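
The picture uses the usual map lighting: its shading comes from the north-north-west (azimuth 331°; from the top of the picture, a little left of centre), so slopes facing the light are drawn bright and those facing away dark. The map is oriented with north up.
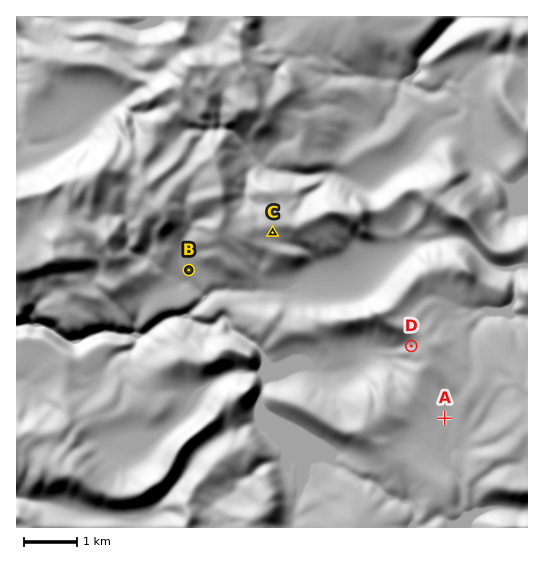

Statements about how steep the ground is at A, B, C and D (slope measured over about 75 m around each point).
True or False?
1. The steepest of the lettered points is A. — False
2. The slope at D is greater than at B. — True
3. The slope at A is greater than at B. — False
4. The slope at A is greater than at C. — False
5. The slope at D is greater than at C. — True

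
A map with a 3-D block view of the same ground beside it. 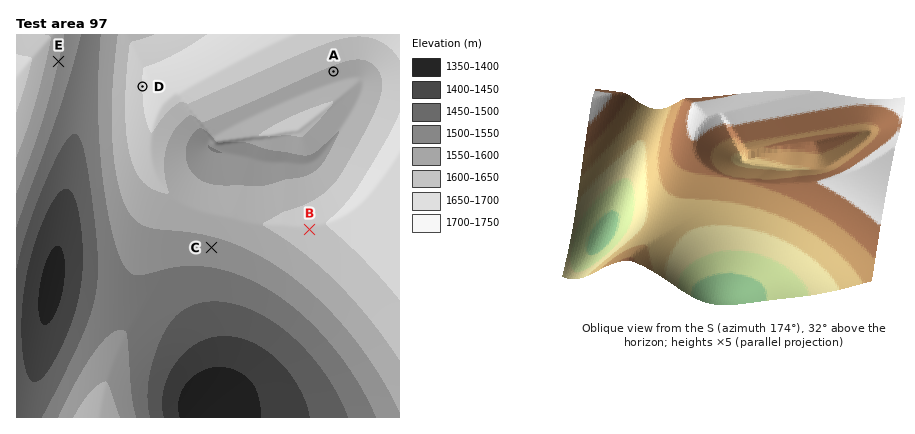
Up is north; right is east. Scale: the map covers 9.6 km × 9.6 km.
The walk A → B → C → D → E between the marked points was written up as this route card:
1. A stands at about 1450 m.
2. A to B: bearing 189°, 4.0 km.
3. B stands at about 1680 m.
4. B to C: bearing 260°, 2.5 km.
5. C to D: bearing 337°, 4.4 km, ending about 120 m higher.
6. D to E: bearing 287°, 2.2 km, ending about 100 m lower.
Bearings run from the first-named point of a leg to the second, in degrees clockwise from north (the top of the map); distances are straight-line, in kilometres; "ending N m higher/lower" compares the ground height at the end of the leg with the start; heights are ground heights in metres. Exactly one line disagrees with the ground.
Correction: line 1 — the height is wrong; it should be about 1640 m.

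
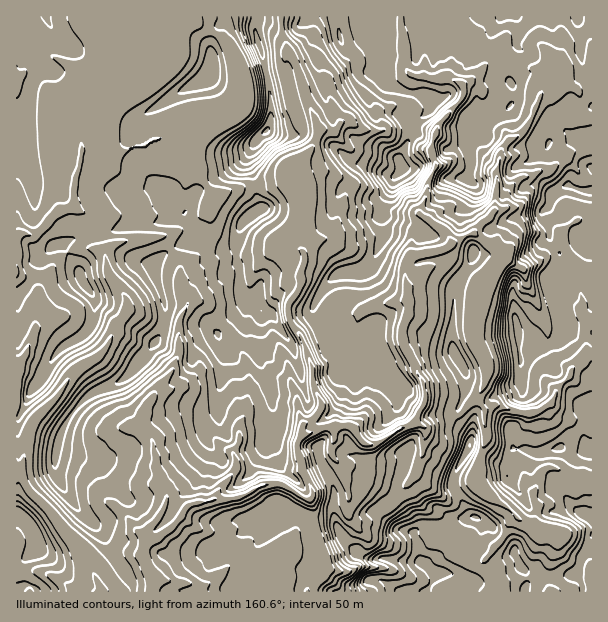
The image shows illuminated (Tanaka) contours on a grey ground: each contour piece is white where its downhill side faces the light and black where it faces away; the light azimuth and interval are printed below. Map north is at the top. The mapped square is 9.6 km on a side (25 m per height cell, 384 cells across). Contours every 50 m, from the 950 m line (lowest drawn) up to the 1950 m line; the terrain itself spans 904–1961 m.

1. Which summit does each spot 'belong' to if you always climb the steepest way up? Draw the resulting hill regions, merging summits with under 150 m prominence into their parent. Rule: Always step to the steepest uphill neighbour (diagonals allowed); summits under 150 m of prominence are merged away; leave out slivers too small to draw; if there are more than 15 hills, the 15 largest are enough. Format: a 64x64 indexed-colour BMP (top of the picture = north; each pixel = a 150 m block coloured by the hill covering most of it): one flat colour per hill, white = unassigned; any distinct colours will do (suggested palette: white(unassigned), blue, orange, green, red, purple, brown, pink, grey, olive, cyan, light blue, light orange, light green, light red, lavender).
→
<image width="64" height="64" href="data:image/bmp;base64,Qk12CAAAAAAAAHYAAAAoAAAAQAAAAEAAAAABAAQAAAAAAAAIAAATCwAAEwsAABAAAAAAAAAA////ALR3HwAOf/8ALKAsACgn1gC9Z5QAS1aMAMJ34wB/f38AIr28AM++FwDox64AeLv/AIrfmACWmP8A1bDFAERERERBERERERERERERERESIiIiIiIiIiIiIiIiIiIiREREREERERERERERERERERIiIiIiIiIiIiIiIiIiIiJEREREERERERERERERERERESIiIiIiIiIiIiIiIiIiIkREREQRERERERERERERERERIiIiIiIiIiIhIiIiIiIiREREQREREREREREREREREREiIiIiIiIiIRESIiIiIiJERERBEREREREREREREREREREiIiIiIiIhEREiIiIiIkRERBERERERERERERERERERERIiIiIiIhERESIiIiIiRERBERERERERERERERERERERESIiIiIhEREREiIiIiJERBERERERERERERERERERERESIiIiIiERERESIiIiIkRBERERERERERERERERERERERIiIiIhERERESIiIiIiRBEREREREREREREREREREREREiIiIiERERESIiIiIiJBERERERERERERERERERERERESIiESERERESIiIiIiIkERERERERERERERERERERERERIhERERERESIiIiIiIiERERERERERERERERERERERERERERERERERIiIiIiIiIRERERERERERERERERERERERERERERERERESIiIiIiIhERERERERERERERERERERERERERERERERERIiIiIiIiEREREREREREREREREREREREREREREREREREiIiIiIiIRERERERERERERERERERERERERERERERERESIiIiIiIhERERERERERERERERERERERERERERERERERIiIiIiIiEREREREREREREREREREREREREREREREREREiIiIiIiIRERERERERERERERERERERERERERERERERERIRERIiIhERERERERERERERERERERERERERERERERERERERESIiERERERERERERERERERERERERERERERERERERERERIiIRERERERERERERERERERERERERERERERERERERERESIhEREREREREREREREREREREREREREREREREREREREREiERERERERERERERERERERERERERERERERERERERERERIRERERERERERERERERERERERERERERERERERERERERERERERERERERERERERERERERERERERERERERERERERERERERERERERERERERERERERERERERERERERERERERERERERERERERERERERERERERERERERERERERERERERERERERERERERERERERERERERERERERERERERERERERERERERERERERERERERERERERERERERERERERERERERERERERERERERERERERERERERERERERERERERERERERERERERERERERERERERERERERERERERERERERERERERERERERERERERERERERERERERERERERERERERERERERERERERERERERERERERERERERERERERERERERERERERERERERERERERERERERERERERERERERERERERERERERERERERERERERERERERERERERERERERERERERERERERERERERERERERERERERERERERERERERERERERERERERERERERERERERERERERERERERERERERERERERERERERERERERERERERERERERERERERERERERERERERERERERERERERERERERERERERERERERERERERERERERERERERERERERERERERERERERERERERERERERERERERERERERERERERERERERERERERERERERERERERERERERERERERERERERERERERERERERERERERERETMRERERERERERERERERERERERERERERERERERERERETMzMzMRERERERERERERERERERERERERERERERERERETMzMzMzMxERERERERERERERERERERERERERERERERETMzMzMzMzERERERERERERERERERERERERERERERERERMzMzMzMzMRERERERERERERERERERERERERERERERERMzMzMzMzMzEREREREREREREREREREREREREREREREREzMzMzMzMzMRERERERERERERERERERERERERERERERERMzMzMzMzMxEREREREREREREREREREREREREREREREREREzMzMzMzEREREREREREREREREREREREREREREREREREREzMzMzMRERERERERERERERERERERERERERERERERERERMzMzMREREREREREREREREREREREREREREREREREREREzMzMxERERERERERERERERERERERERERERERERERERETMzMzERERERERERERERERERERERERERERERERERERERMzMzEREREREREREREREREREREREREREREREREREREREzMzMREREREREREREREREREREREREREREREREREREREzMzMxERERERERERERERERERERERERERERERERERERETMzMxERERERERERERERERERERERERERERERERERERETMzMzERERERERERERERERERERERERERERERERMxEREzMzMzMREREREREREREREREREREREREREREREREzMzMzMzMzMRERERERERERERERERERERER"/>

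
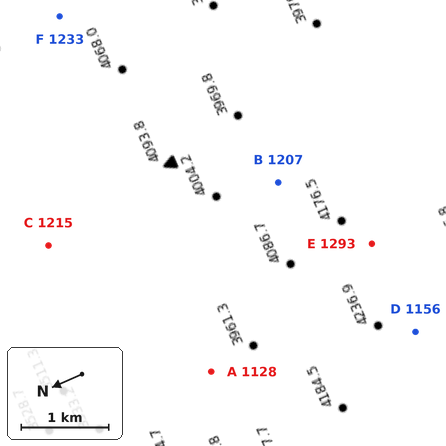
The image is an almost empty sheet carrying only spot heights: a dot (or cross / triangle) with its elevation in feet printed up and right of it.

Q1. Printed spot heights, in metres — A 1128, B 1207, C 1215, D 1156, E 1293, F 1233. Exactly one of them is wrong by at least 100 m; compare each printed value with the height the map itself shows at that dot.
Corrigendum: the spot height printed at D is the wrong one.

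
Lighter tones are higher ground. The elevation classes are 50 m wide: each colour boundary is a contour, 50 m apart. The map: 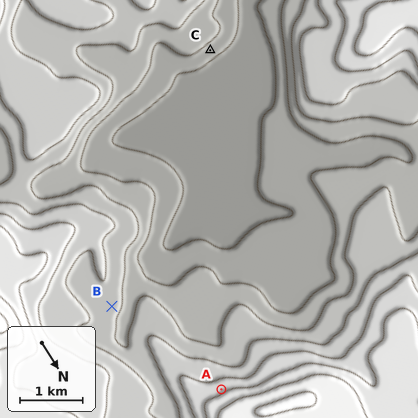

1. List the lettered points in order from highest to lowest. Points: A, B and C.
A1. A B C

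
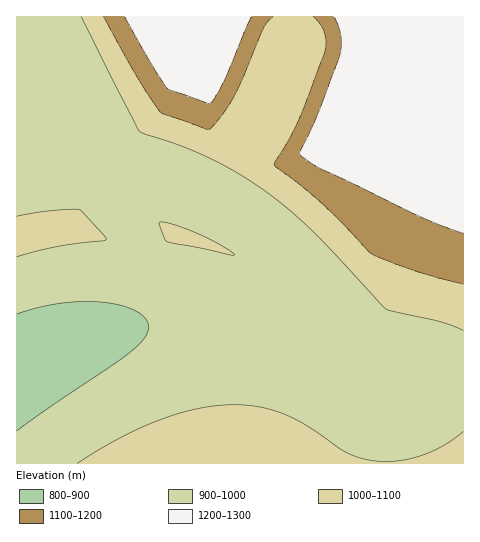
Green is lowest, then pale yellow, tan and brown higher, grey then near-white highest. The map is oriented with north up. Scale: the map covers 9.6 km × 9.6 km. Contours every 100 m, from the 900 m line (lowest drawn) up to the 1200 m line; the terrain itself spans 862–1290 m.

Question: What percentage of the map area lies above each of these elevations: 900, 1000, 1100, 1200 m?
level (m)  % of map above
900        95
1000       44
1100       24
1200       17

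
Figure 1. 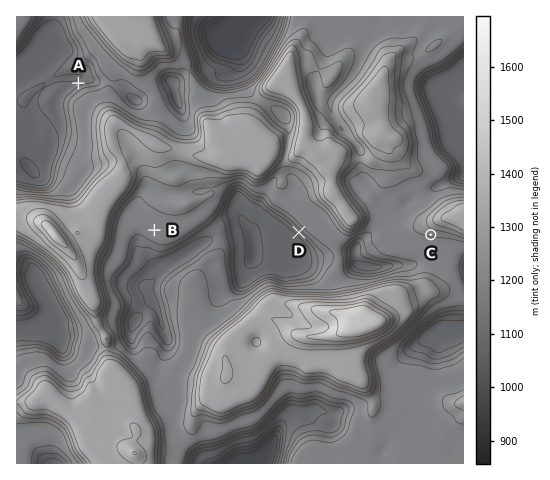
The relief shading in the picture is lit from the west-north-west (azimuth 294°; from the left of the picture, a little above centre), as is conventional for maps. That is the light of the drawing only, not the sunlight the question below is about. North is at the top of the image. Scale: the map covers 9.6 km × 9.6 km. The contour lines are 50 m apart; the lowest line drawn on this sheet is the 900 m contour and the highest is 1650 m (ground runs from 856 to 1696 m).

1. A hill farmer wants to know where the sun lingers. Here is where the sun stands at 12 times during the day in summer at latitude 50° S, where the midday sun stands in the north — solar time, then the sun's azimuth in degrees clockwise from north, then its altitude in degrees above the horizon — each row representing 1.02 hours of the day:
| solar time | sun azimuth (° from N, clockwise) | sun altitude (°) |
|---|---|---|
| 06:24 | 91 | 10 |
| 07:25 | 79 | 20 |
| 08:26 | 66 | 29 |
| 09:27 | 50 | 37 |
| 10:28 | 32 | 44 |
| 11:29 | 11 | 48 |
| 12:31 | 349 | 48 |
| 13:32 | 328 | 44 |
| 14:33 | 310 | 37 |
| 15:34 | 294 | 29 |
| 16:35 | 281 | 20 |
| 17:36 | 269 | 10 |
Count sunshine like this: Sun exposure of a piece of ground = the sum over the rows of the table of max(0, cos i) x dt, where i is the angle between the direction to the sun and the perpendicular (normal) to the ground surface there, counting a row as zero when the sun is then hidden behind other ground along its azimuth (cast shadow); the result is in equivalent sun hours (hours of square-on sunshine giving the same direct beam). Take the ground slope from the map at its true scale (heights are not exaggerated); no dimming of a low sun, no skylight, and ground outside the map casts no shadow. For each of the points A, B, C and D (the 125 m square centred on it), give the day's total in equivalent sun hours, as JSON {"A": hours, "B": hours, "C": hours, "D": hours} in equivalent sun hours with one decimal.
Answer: {"A": 7.3, "B": 5.9, "C": 4.6, "D": 3.5}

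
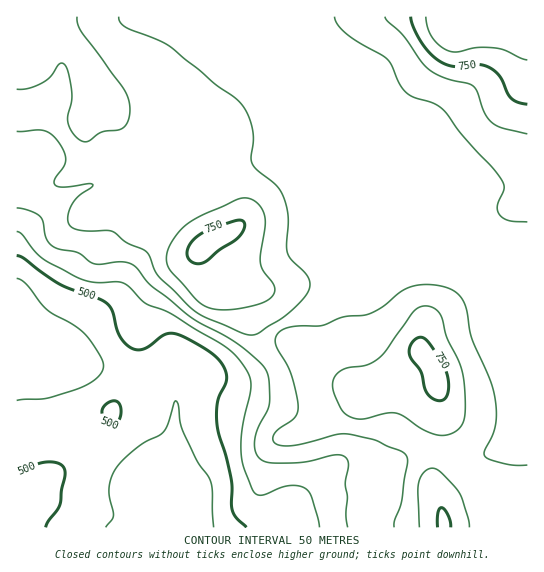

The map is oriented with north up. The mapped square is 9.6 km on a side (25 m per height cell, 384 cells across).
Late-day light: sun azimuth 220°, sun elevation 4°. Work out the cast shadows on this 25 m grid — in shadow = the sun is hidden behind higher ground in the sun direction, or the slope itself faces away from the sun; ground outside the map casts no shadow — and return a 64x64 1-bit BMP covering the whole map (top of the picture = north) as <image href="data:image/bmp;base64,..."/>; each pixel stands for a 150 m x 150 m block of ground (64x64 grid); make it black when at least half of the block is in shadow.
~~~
<image width="64" height="64" href="data:image/bmp;base64,Qk0+AgAAAAAAAD4AAAAoAAAAQAAAAEAAAAABAAEAAAAAAAACAAATCwAAEwsAAAIAAAAAAAAA////AAAAAAAAAAAAAAADwAAAAAAAAAPAAADAAAAAA8AAA4AAAAAH4AAAAAAAAAfgAAAAAAAAD+AAAAAAAAAP8AAAAAAAAA/wDAAAAAAAB/AMAAAAAAAB8AAAAAAAAAAAAAAAAAAAAAAAAAAAAAAAAAAAAAAAAAAAAAAAAAAAAMAAAAAAAAABwAAAAAAAAAHgAAAAAAAAA+AAAAAAAAAD4AAAAAAAAAfgAAAAAAAAB/AAAAAAAAAP8AAAAAAAAB/wAAAAAAAAH/AAAAAAAAAf8AAAAAAAAB/wAAAAAAAAH/AAAAAAAAAf8AAAAAAAAD/gAAAAAAAAP+AAAAABwAAfwAAAAAfgAAMAAAAAB+AAAAAAAAAD8AAAAAAAAAPgAAAAAAAAA+AAAAAAAAADwAAAAAAAAAPAAAAAAAABx8AAAAAAAAD/wAAAAAAAAH/AAAAAAAAAH8AAAAAAAAAP4AAAAAAAAAfgAAAAAAAAA+AAAAAAAAAA4AAAAAAAAAAAAAAAAAAAAAAAAAAAAAAAAAAAAAAAAAAAAAAAAAAAAAAAAAAAAgAAAAAAAAAGAAAAAAAAAA4AAAAAAAAAHwAAAAAAAAA/GAAAAAAAAD8YAAAAAAAAHzgAAAAAAAACOAAAAAAAAAAAAAAAAAAAPAAAAAAAAAB8AAAAAAAAAHwAAAAAAAAAOAAAAAAAAA=="/>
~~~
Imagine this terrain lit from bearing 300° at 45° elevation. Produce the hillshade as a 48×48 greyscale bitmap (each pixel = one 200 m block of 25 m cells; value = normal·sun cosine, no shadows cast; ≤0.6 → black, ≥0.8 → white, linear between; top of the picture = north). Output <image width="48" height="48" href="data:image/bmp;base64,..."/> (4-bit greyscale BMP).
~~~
<image width="48" height="48" href="data:image/bmp;base64,Qk32BAAAAAAAAHYAAAAoAAAAMAAAADAAAAABAAQAAAAAAIAEAAATCwAAEwsAABAAAAAAAAAAAAAAABEREQAiIiIAMzMzAERERABVVVUAZmZmAHd3dwCIiIgAmZmZAKqqqgC7u7sAzMzMAN3d3QDu7u4A////AHdlRGd4iHZ4m9ynZnis3LqrzN7rYzV4iIh1RFZ3iHd4m924VFesy6qrve7rYzZ4iJh2VFZneIiJm97aYzWby6qqve7aY1eIiJh2VVVVZ4iJqs7slTR5u6mZvf/aZWiZmamGVVVUVniJqr3slkRXmqmYnP/ZZomZmbuoZVVURXeJqr3tplRFeKqYiu/IZomZmbu6h3ZTNGd5qqzut0MzRomYeLy4ZWiIiKqqqZdkNFZ5qqzv6nQyI1eIh4mXVFZ4iJmaqql1NFZ5q7zv/rhlMjVmeIiHUzRoiJiZmqqGRGZ5u7zv/9updUREaIiHUzRXiIiJmrqWRGd6y7vf/uy7qYdUV4iHUzRXiJmZq8ynVWeJvLve7ty7uql2Z5mGQiRniJmZq83JZWeJu7vO7ty7u6mHeKqXMSRoiJmZmrzLhmeJq6vN7duru7qHiaunMBR4iJiImau7llZ5qqvMzMuqu7qpmaqnMSV4iIiIiJqqllV4mZq7qrqpq7qru6mGMjaIiIiIiJmqhkVniImZmaqZmqqr3tp1M1eIiIiIiJqqlkVnd3d3eKqZmqmb3/t0NGeIiIiIiJq7p1RnZVZlVpqZmqmaz/2ENGiIiIiIiJq7qGVnZUVURGeImZmavv6VNGiIiJmId4mrqXeIhlREMjR4iIiJrO6nVXiIiJmYdmZ5qYiaqHVUQyNXiIiIm825d4iIiJmYdlRXmpmaqYdlVURXiIiIiaqpiIiIiJmId1Q1irupmIh1VVZniIiIiIiYiIiIiJiHeHU0as3Kh3h1NGeIiIiIiIiIiIiIiJmXZ4dlaL7tlmZkIleIiIiIiIiIiIiIiKqoZneHd53/2WZUETeIiIiIiIiIiIiIiKvLhlV4l3rv/ahjEDaIiIiIiIiIiIiIiIq8uWRXmHnO/9yVITaIiIiIiIiIiIiIiHeb3bhniHis3u7ZQkaIiIiIiIiIiIiJiHd4rMuYh3iau83adVeIiIiIiIiIiIiJmJmYeau5iIiJmau6h3iIiIiIiIiIiIiJmZqqh3iZiIiIiZmZiIiIiIiIiIiIiIiIiJm7qXZ3iJmHeIiIiIiIiIiIiIiIiIiIh4ibuoZmeJqWZ4h3iIiIiIiIiIiIiIiZiHeKunVVV5qXZ4h2eIiIiIiIiIiIiImIiGZ5uWRVRYqnV4h2eIiIiIiIiIiIiJmIiGZ5unVEI3qnZ4d2eIiIiIiIiIiIiamHZnd5zJdTI3mXZ4d3iIiIiIiIiIiImaqYZnd5vLl0JHmGd4d3iIiIiIiIiIiIibu5dmZorMqFRpl2d3iIiIiIiIiIiIiHiKu6mFVnm7l2aJl3d3iIiIiIiIiIiJiHZoq7qVVniqh2eJh3eIiIiIiIiIiIiamHVEeZmWZmiZd3eJh3iIiIiIiIiIiIiauXUiR4iHZmeId3iIiIiIiIiIiIiIiIibu5YzRniHdmZ3d4iIiIiIiIiIiIiIiIibzKdVVniWZmVmZniIiIiIiIiIiIiImYib3ah2ZniWZmVVZniIiIiIiIiIiIiZmZic3bh2ZoiQ=="/>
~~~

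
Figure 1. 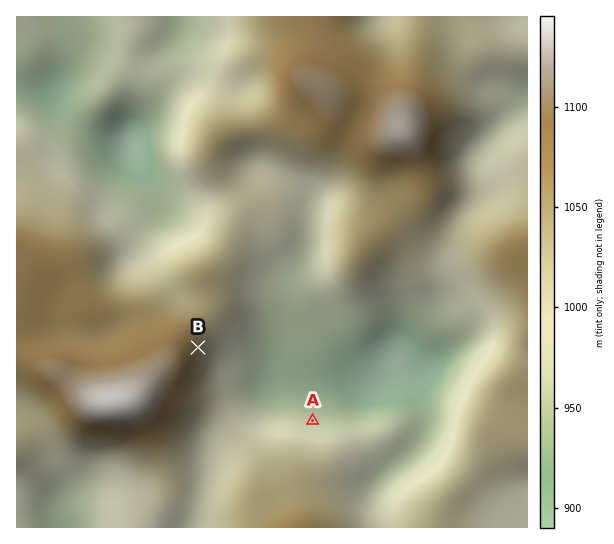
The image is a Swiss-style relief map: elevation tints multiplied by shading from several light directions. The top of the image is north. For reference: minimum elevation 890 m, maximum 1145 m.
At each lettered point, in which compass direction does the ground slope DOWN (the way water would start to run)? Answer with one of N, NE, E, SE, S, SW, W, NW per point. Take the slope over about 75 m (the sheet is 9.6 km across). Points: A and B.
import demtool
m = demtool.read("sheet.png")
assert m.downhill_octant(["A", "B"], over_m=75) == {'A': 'N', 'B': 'E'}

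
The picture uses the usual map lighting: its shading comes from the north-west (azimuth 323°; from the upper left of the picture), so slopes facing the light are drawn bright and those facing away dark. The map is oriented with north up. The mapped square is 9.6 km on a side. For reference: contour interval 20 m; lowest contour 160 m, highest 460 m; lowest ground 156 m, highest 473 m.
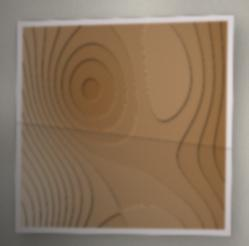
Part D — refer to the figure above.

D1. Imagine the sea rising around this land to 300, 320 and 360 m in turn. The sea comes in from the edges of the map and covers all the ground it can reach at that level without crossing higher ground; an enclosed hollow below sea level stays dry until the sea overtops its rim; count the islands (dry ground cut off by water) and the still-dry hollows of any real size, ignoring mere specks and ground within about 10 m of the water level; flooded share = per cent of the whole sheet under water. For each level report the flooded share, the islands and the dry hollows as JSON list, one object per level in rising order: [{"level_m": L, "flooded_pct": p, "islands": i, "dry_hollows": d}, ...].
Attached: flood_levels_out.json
[{"level_m": 300, "flooded_pct": 85, "islands": 0, "dry_hollows": 0}, {"level_m": 320, "flooded_pct": 88, "islands": 0, "dry_hollows": 0}, {"level_m": 360, "flooded_pct": 93, "islands": 0, "dry_hollows": 0}]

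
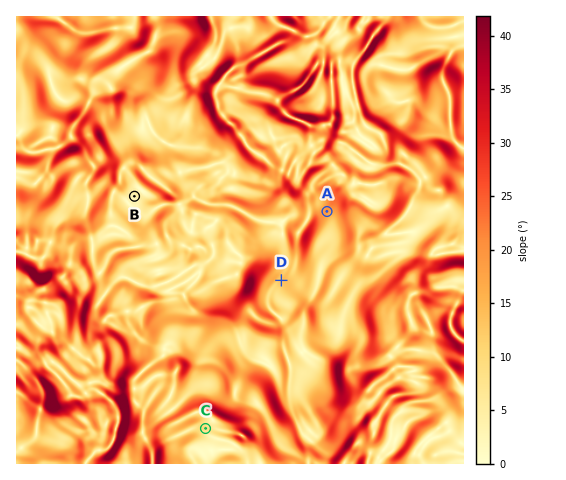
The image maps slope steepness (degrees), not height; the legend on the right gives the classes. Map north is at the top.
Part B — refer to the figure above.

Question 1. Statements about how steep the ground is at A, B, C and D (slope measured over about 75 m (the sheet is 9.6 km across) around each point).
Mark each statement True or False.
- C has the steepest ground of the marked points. False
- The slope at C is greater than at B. True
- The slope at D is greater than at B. True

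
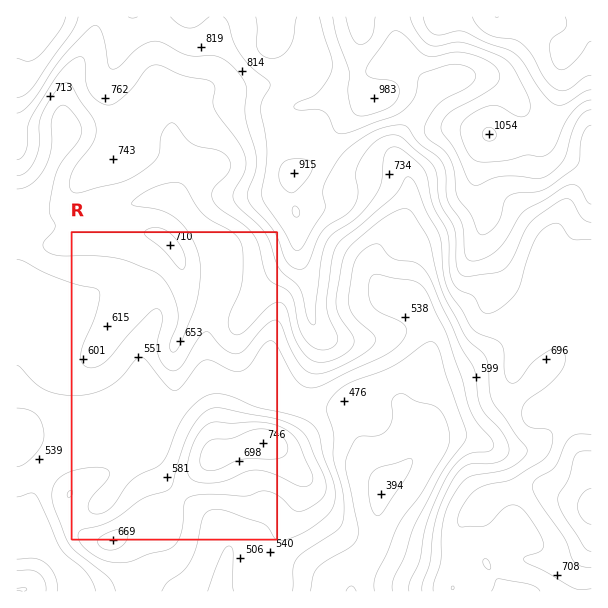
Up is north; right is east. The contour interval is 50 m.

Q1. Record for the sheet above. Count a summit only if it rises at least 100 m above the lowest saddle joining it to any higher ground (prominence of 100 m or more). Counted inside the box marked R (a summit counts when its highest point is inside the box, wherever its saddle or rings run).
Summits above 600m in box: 1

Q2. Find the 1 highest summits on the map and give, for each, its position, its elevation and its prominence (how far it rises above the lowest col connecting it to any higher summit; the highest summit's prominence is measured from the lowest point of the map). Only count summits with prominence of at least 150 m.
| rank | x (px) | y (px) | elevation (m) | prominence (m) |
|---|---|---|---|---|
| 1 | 263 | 443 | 746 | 205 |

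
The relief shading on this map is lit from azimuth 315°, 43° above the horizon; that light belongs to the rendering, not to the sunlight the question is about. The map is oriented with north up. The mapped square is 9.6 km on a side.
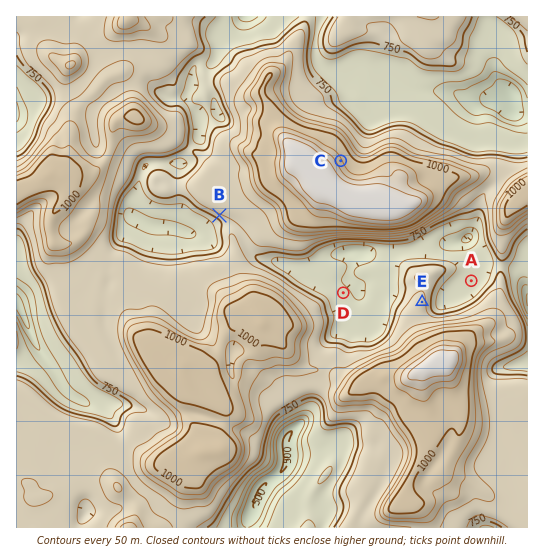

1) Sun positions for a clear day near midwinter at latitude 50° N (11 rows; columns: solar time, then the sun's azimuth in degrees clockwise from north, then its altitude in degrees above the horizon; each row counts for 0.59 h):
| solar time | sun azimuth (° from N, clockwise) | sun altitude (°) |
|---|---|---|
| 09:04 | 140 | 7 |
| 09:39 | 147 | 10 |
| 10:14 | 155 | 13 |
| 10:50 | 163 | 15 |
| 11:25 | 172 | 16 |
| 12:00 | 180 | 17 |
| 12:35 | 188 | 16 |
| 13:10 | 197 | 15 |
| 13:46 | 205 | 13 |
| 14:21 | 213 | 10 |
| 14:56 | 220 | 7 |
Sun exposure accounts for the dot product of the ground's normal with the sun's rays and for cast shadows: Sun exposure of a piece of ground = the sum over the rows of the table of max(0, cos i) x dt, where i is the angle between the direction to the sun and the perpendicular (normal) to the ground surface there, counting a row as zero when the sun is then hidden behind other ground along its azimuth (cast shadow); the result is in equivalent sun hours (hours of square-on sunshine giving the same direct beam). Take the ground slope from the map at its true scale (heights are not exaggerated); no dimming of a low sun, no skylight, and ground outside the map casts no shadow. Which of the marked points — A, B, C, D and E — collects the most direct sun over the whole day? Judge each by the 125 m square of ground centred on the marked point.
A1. B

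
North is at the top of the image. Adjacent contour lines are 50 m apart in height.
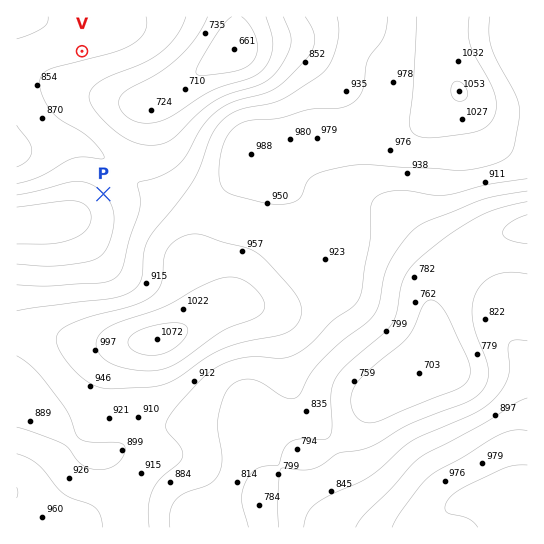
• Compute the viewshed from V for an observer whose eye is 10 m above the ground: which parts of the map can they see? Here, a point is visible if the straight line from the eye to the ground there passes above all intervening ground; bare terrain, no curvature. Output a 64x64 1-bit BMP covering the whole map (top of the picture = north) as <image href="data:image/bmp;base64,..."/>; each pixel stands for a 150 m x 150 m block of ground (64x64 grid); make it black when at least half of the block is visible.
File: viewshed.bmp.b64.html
<image width="64" height="64" href="data:image/bmp;base64,Qk0+AgAAAAAAAD4AAAAoAAAAQAAAAEAAAAABAAEAAAAAAAACAAATCwAAEwsAAAIAAAAAAAAA////AAAAAAAAAAAAAAAAAAAAAAAAAAAAAAAAAAAAAAAAAAAAAAAAAMAAAAAAAAAAwAAAAAAAAADAAAAAAAAAAMAAAAAAAAAAgAAAAAAAAAAAAAAAAAAAAAAAAAAAAAAAAAAAAAAAAAAAAAAAAAAAAAAAAAAAAAAAAAAAAAAAAAAAAAAAAAAAAAAAAAAAAAAAAAAAAAAAAAAAAAAAAAAAAAAAAAAAAAAAAAAAAAAAAAAAAAAAAAAAAAAAAAAAAAAAAf8AAAAAAAAf//AAAAAAAP///AAAAAAA///+AAAAAAD///8AAAAAAP///4AAAAAA////8AAAAAAf///8AAAAAAD///wAAAAAAB///gAAAAAAD//8AAAAAAAH//gAAAAAAAf/8AAAAAAAB//AAAAAAAAD/4AAAAAAAAP/AAAAAAAAA/8AAAAAAAAB/wAAAAAAAAH/gAAAAAAAA//AAAAAAAAD/+AAAAAAAAf/4AAAAAAAD//wAAAAAAA///AAAAAA/P//+AAAAAD////4AAAAAP////zgB8AA//////gf8AD//////H/4AP////////wA/////////gD/+A/////+AP/wAf////4A/+AAP////AD/8AAH///8AP/4AAH///wA//wAAf//+AD3/AAA///4AMHgAAD///gAwAAAAP//+ACAAAAA///4AA=="/>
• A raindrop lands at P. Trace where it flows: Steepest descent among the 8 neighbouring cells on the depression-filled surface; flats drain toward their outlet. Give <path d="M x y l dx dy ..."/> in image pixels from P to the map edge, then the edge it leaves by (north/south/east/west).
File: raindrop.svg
<path d="M103 194l-18 19-3 1-4 0-5 3-11 1-1 1-7 0-1 2-22 1-1 1-13 0"/>
exit: west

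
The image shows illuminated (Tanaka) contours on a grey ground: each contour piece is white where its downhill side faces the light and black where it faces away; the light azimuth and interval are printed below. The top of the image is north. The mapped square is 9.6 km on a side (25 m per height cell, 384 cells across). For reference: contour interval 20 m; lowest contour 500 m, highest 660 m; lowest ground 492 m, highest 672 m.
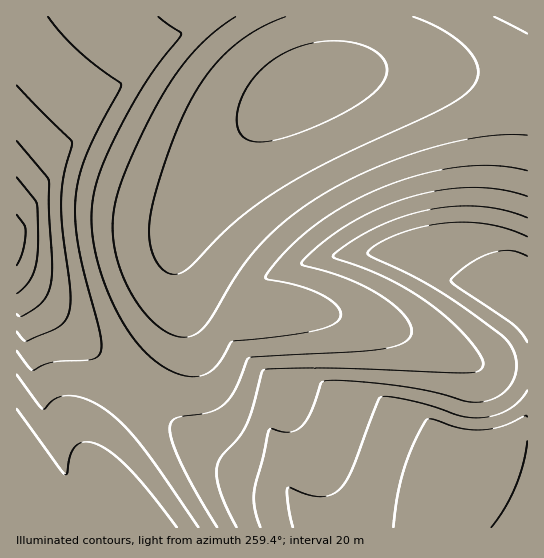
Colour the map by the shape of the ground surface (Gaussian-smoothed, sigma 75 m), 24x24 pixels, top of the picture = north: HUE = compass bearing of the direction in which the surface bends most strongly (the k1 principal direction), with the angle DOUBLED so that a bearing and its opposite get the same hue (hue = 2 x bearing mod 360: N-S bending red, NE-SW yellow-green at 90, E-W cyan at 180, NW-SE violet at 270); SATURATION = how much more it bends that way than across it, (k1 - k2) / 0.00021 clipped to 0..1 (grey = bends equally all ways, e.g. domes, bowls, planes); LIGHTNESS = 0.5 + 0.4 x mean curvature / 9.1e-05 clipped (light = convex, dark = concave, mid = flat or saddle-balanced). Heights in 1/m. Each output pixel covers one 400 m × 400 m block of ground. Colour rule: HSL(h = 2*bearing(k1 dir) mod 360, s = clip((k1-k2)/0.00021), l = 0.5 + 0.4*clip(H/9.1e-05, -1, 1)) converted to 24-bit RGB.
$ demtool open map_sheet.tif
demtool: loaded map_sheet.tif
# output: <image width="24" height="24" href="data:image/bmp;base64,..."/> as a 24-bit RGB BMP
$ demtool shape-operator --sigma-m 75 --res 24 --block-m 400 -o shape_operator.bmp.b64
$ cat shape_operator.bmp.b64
<image width="24" height="24" href="data:image/bmp;base64,Qk32BgAAAAAAADYAAAAoAAAAGAAAABgAAAABABgAAAAAAMAGAAATCwAAEwsAAAAAAAAAAAAAfVZ7fVR6ooNdldiCdEp1dEBydUF0eFJ9cHeQga+lib2th66ogXqWte/LYoSmg1d6iWR/kHSDlYCFmYaGmomImYuJlYqIj4iHfVV7fFJ5reSPilaCckNzc0F0dE97a22Mfa2mhsCvhLaudX2bjNOUc8N/e1V3gGB9hm+CjHyEkoSGl4iHmouJmouJl4qIkoeHfFJ5iFV2teqWb0ZycEFycEx4Z2aIeKmlgsGwgr2xdpGieWCSueuneFZ2elx5fmt+g3iDiIGEj4aFlYqHmYuImouImYqIlIeHe013stRumLtbbUJwbUp0Z2KDdKWif8GugMKydqOqaV6Qs19vtdF4d1p2d2d6eHN9fXyBhYSCjIiFkouGmIyJoYyVnImLloaGekdyz/SidEl0akhxZl5+b6Cfe8CrfsaxdbGtY2qTakuE2Mt0pYthdmR4dG96dnl+e4GBgISAh4yEpN7azPH/trj/7cz/87PnjEhozfSZaEdvZVp5a5mad76nfMmudbirZn+XZFGCZUN+5MuDkm9ndW16dHZ8d3+AeouNl87bzPr/o/TwYkM9NjIuPDEx9lOc3N5frc1jZVd1aJCTc7qjesqsdL2paJOdX1eBYkd5YEZ84cWXmIfFg5LQqsTxzeX+zOz/hNftk1c/h0Ezfzs0PjQwNDAtOjEv6f+whV1+ZoWLb7Wed8qpdMKnaaKgW12BYEt2Xkh2T420zP/uoK30dpHqTprIiW9AeVg0eVAze0ozfkQzgD4zYjo0NC8sMy4r7f/MZn2EbLCZdcmldMalaamdX2uCX05zXklyVG2PbvKWc4I1c2wydGgyc2Iyc1wyc1Yzc1AzdUszd0YzeUEzeDszRjUwOz4w6P/MaamUcsehc8mkaq+bYnmGXlJyXkpuW09ym71ecXwzbW0yb2szb2Yzb2AzblozblQzb1AzcEszcUczc0MzdD4zeko+of/U2P3DcMSec8uiarWaY4iLXVVxXktsXE9uWFd1qWZ5zk5GbW01bGg0a2M0a100a1gzalMza08zbEszbUczeE48eurqzP/9kMq8l+qVcsyga7uZZJKNW1lyXk1qXU5rWVdxXWl6YHiCx3nM+qX1zkaacWE6aFs1Z1c0Z1I0alE4nIZFmN/4zPb/od7iipCAjIh+o+KfbL+ZY5qNXGB0Xk5pXU5pW1ZuXWZ2YHZ+YYGEYYiHZYae0Kj15sz/4cz/28z/zNT/zOb/z+v8irPCgYmAiIh/i42BkcXD9/LUZKKNX2p3XlBpXk1nXFVrXWNyYHN7YX6BYYWEYYiDYYqBYox+Y498aqCZfpfI0rfu4Mb1x7PtqqTipq7iuc3uyOP0oNff9+PUaHeLX1NpXk1mXVRpXF9vYHB4YXx+YYKBYoSBYoZ/Yoh9Y4l6ZIt1ZIxvZY5obZBmepNpj6F1g360gX60o5J0m39mmnRjwJOI4nV+X01mXlJnW1xtYG51Ynl8YoB/YoJ/YoN+YoV8Y4V5ZIZ2ZIdyZYhtZopmb4tneY1nhI9nj5JmlI1llYVkln1klnVjgml894iZiFNzXFprYGtyYnd5Yn58YoB8YoF8YoJ6Y4J4Y4N2ZINzZYRvZoVqaYVncIdneYlngotnjI1mj4hlkYJlknxkknVjflt2o1l79JSqYWdyYnV3Ynx6Yn56Yn96Yn94YoB3Y4B1Y4ByZIBvZYBsZoFoaoJmcYNneYVngYdmiYlmi4RljX9kjnpkjnVjflt2f2V71IOb14OeY3l3Ynx3Yn13Yn12Yn10Yn1zY31xY31uZH1rZH1oZn1la35lcX9meIFlf4NlhoRliIFkiX1ji3lji3VjfmN5f3B+gHmC7KfAvXaXYnp0YnpzYnpxYnpwYnpuYnpsYnlpY3lmY3pjZ3pjbHtkcXxkd35kfoBjg4FjhX5jhntiiHhiiXVifm57fnh/fH6Ah36I8rPRtXGZYXhuYXdsYXdrYXdpYXZmYXZkYXZhZHdhaHdhbHhhcXphdnxhfH5hgH5hgnxhhHphhXhhhnVhfnZ8fHx+fYB/fIF/iH2E8a3VwXWoYXRoYHRlYHNjX3NhYHNfYnNfZXRfaHVfbHZfcHhfdXpfenxffn1fgHtfgXpgg3hghHVhfXt7fH98fIB8e397e357gnt85ZrO4InMYnZiXnFeYHFdYXFdY3FdZnJdaHNda3Rdb3Zdc3hdd3pdfHxefntef3lfgXhggnZgfn57fX96fX96fX55fX15fH14fXt3wn+z9KnrpmWeYm9dYm9bZHBbZnFbaHJba3NbbnVbcXdcdXhceXpdfHtefnpff3hfgHdg"/>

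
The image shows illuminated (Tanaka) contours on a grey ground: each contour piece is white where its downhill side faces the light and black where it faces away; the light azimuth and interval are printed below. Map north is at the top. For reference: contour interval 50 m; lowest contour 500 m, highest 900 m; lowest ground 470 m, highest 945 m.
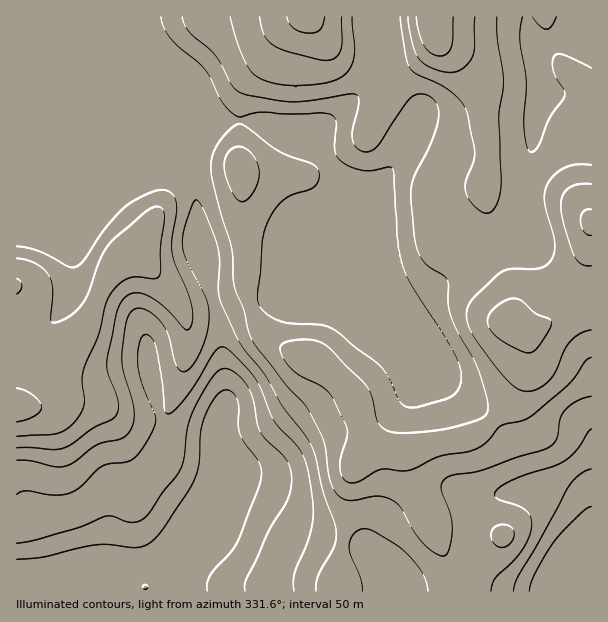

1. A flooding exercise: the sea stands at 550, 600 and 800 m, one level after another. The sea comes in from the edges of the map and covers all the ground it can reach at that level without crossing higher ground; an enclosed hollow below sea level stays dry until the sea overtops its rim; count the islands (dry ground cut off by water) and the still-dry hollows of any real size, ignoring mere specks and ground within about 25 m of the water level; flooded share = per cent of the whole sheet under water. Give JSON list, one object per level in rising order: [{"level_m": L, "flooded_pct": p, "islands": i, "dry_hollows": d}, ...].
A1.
[{"level_m": 550, "flooded_pct": 10, "islands": 0, "dry_hollows": 0}, {"level_m": 600, "flooded_pct": 16, "islands": 0, "dry_hollows": 0}, {"level_m": 800, "flooded_pct": 90, "islands": 0, "dry_hollows": 0}]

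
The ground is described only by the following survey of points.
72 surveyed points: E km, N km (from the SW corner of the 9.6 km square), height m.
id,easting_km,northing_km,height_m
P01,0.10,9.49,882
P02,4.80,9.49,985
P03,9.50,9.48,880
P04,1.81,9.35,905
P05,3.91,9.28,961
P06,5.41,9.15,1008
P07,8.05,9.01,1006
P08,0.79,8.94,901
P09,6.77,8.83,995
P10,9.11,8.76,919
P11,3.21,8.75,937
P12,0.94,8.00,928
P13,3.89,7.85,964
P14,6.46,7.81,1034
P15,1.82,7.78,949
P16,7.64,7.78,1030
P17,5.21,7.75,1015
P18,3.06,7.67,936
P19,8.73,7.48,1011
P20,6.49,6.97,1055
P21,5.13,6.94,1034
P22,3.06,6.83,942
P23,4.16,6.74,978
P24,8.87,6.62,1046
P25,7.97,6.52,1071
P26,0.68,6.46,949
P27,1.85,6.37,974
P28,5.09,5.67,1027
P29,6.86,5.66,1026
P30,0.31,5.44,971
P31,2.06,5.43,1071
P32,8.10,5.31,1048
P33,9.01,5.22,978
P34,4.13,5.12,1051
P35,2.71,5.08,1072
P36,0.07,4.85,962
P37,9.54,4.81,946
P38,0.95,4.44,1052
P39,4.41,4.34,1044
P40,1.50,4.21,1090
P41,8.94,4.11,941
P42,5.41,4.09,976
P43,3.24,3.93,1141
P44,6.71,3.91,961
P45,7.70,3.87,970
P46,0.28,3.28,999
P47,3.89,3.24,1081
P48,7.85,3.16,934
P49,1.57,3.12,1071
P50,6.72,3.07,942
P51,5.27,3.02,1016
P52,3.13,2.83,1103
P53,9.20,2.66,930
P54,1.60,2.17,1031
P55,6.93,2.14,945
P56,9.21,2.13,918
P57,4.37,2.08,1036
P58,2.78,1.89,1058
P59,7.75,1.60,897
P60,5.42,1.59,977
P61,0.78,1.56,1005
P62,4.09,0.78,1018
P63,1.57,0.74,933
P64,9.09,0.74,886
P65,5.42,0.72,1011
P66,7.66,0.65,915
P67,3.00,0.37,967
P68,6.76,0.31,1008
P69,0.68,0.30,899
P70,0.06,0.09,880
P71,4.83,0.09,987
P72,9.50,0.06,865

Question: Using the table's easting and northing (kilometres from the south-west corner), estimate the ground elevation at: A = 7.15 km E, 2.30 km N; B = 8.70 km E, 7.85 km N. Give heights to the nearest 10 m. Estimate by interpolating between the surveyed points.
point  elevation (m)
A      930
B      1000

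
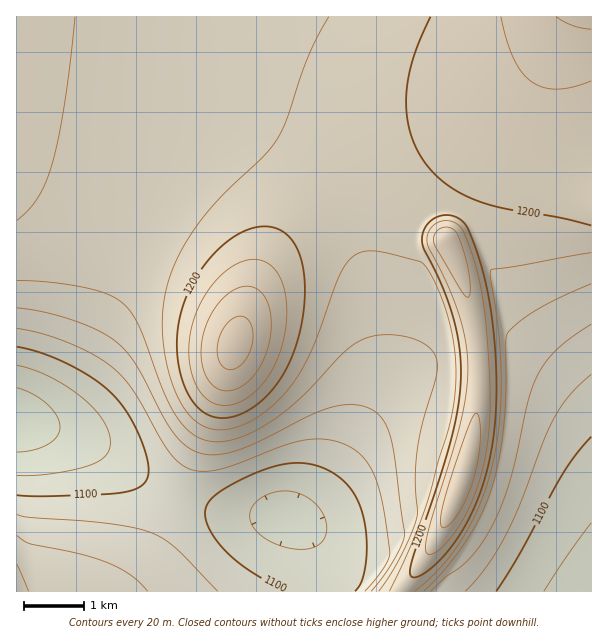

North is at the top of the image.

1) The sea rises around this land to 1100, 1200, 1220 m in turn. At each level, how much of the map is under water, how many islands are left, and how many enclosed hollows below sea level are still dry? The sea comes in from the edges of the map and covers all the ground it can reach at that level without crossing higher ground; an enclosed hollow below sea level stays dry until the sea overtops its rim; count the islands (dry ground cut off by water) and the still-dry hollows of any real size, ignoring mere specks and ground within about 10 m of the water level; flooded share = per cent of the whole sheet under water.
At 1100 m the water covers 12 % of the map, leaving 0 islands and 0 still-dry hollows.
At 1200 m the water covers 80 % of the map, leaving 2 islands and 0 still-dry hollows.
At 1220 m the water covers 92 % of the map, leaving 2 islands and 0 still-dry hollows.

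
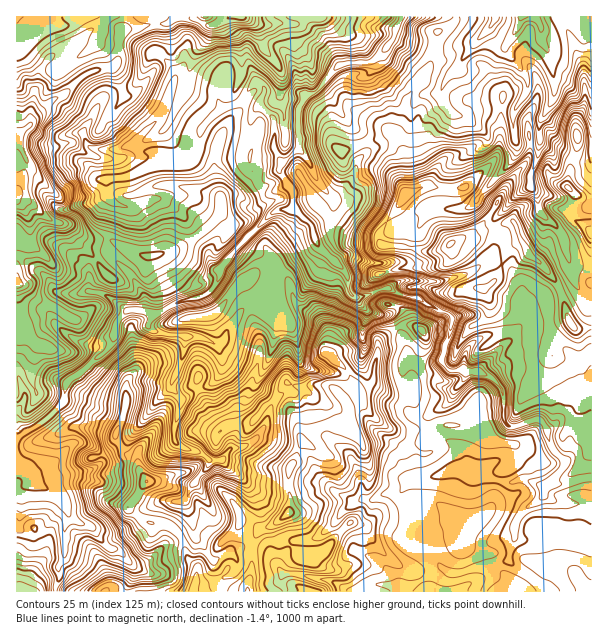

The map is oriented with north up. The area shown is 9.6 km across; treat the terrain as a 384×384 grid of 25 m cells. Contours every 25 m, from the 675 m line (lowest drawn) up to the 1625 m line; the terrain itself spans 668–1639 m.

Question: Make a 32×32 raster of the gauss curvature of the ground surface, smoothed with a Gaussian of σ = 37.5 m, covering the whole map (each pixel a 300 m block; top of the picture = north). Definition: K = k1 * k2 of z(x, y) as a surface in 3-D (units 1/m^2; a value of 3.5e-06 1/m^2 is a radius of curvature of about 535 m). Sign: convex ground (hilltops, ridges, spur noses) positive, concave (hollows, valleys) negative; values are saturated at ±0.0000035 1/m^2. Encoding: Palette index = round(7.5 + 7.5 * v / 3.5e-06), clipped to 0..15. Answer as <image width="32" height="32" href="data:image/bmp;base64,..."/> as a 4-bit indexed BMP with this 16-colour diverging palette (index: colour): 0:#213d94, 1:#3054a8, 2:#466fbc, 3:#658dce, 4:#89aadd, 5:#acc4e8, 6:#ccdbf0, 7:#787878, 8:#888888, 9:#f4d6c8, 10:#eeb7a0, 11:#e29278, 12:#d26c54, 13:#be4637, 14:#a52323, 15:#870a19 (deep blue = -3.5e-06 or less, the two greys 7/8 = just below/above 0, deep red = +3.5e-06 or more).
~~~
<image width="32" height="32" href="data:image/bmp;base64,Qk12AgAAAAAAAHYAAAAoAAAAIAAAACAAAAABAAQAAAAAAAACAAATCwAAEwsAABAAAAAAAAAAlD0hAKhUMAC8b0YAzo1lAN2qiQDoxKwA8NvMAHh4eACIiIgAyNb0AKC37gB4kuIAVGzSADdGvgAjI6UAGQqHAIlnq2d4dph3lYh4d4h4eIeGmFaVhrh3h5d3d4d3eId4iIhpiYZKd3d7p3h3h4d3eIhnt2l3eGV3dpaHiIh4h3h3hoinlol3moiWd4d3h3d3h3eYSKdth3Z4Z3eHiIeYiHh2Z4ptCmh4eIl4d3h4aGd3eXdIimSHd3l6h4h3h3lnd4p6eZiMd4h3eXZ3d1Wop2eFdoloiGmId3aXd3d8hmeLZ4eoWHeHSHh3l4dYiXZ4eId4l4hYd7N6doeGfEiHd4WHWKeIqIarU1WINsh3d3d4uGd3hXiKadylp1ibWHh3h4iLTFlnd2uMtmT3umd3l3d4tLRqZ3eGN3awsJB3h5h2eWR3l7Z3dGaA8GroiIhXt4d7aXeKmHmnr8Q6RpeXeFiXaHiIaVaHeYClaZd2iId3hmd3hmmdh5ZK93qod3h5hbhoiHh3oHdmaFd1hkuHdoaol4h3iZWlmIt4h3zFZ2d3mId4h2p2iGZ5fHZ3h9bYiJeXd3h1h354hleGh2NdV1hZV4h3d4eTa4Z3iHiqBkVppvd4iHl5eImHh3eYabetlXdod3h4d2aXh4eIiGWZmnaIl5d4d3hJV4d3d4eJaWKHlYZYh4h6xpaYd4eHeWd6l4eJm0Z6Z4aKZYh3eHd3hYd4hWxbSISHdoqIZ3hod3d3h3h1mHfVd3l3lqd4loh3"/>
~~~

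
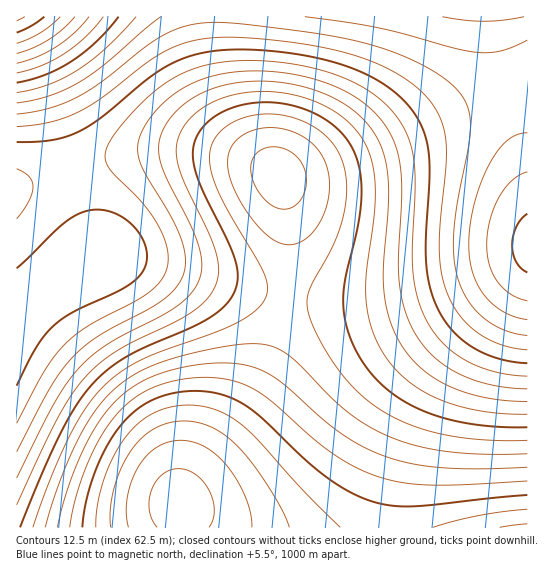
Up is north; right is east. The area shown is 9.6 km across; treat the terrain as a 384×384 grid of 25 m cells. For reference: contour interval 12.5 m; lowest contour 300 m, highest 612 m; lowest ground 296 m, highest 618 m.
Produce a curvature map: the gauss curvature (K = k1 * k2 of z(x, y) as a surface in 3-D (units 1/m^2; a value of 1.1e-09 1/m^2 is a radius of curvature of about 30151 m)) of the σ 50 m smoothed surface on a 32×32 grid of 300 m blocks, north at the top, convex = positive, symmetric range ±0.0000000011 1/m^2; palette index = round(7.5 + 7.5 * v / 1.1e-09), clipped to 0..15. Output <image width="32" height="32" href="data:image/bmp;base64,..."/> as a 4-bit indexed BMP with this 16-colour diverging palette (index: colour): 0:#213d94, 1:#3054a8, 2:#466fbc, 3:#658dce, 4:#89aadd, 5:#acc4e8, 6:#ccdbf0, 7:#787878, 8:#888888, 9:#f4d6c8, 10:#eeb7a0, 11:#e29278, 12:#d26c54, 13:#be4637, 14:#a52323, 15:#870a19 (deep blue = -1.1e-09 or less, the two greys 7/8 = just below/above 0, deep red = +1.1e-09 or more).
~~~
<image width="32" height="32" href="data:image/bmp;base64,Qk12AgAAAAAAAHYAAAAoAAAAIAAAACAAAAABAAQAAAAAAAACAAATCwAAEwsAABAAAAAAAAAAlD0hAKhUMAC8b0YAzo1lAN2qiQDoxKwA8NvMAHh4eACIiIgAyNb0AKC37gB4kuIAVGzSADdGvgAjI6UAGQqHAGZnis7ty5h3ZmZmZVZmd3hmd5vf/suoh3d3ZmZmZnd4d3ib3/7bqYd3d3d2Znd3d3d4m9//26mHd3d3d3d3d3d3eJvf/9uph3d3d3d3d3d3h3ea3//bqYd3d3d3d3d3d4dnis/+25iHd4iHd3d3d3eGZnm+/sqYd3eIh3d3d3d3dlRXnNypdmZ3d3d3d3d3d3VDRXmphlVVZ3d3d3Znd4hkMjRnh2VDRFZ3d3ZmZ3iJZDI0VnZUMjRWZ3dmZmd4mmQzNGd2UyIjRWZmZmZ3iatlRFaJl1QhEjRWZmZmeJq8ZVZ4rMp0MREkVWZmZ3irznZ4m+/8ljEAE0VWZmeJrO93ib3//qdCESNFVmZ3ibzvd4ms7/2nVERFZmd3eImr3oeIms3bl2ZneIiHd3iJms2Hd4iaqYh4mrqpmIh4iJmrh2Zmd3d4is3ty6mId3eImnZVRERFaKzv/+y5h3dnd4hlQzMiNGi+///+uodmZmZ3VDIhESRpz////sl2VVVVZkMyIiI1ec////2oZUREVVVDMzRFVnms7//Kh1REREVVRERFZ3d4mrzLqHVURFVVVVVFVniId3iJmYZlRFVVVVVmVWZ4h3Zmd3dmVVVWZmVVh3Zmd3ZlVWZmZlVWZmZmVbmHZmZVVEVmd2ZmZnd3dmXrmGVUMzNFZ4d3d3d3d3ZV"/>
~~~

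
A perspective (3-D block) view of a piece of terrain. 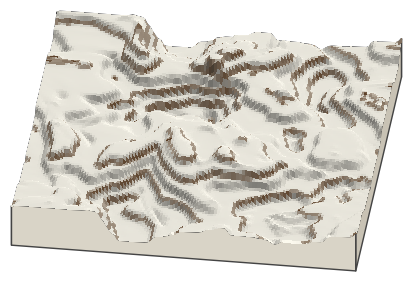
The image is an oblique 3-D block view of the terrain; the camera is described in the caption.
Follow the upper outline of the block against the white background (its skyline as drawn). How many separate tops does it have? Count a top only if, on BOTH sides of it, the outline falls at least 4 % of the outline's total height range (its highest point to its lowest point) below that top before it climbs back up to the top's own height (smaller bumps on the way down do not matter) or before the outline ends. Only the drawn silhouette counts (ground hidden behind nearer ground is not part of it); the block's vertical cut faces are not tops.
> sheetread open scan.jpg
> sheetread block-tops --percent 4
2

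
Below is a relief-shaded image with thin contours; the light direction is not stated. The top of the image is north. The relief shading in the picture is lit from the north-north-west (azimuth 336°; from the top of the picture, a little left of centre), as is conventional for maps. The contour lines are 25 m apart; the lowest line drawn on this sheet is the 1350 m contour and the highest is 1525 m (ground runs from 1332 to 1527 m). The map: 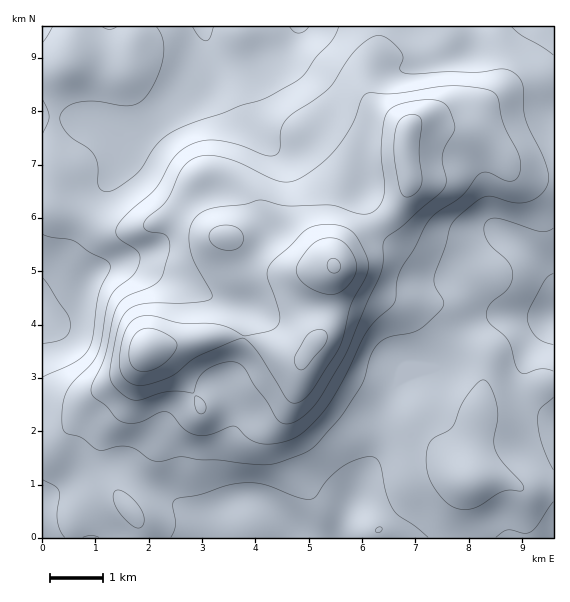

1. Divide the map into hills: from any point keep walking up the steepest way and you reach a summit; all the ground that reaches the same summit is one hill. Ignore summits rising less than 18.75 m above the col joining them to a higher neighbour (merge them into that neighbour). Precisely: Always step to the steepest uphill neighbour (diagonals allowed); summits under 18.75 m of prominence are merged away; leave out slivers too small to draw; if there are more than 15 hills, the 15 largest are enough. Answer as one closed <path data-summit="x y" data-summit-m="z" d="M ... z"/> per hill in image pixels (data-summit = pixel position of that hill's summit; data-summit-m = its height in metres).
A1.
<path data-summit="335 265" data-summit-m="1527" d="M297 26l-93 0 9 31-2 6-59 60-16 11-12 1-25-12-16-4-41-2 0 192 2 2 8 0 11-5 29-33 23-10 18 0 10 3 30 12 36 19 30 6 7 6 0 18-4 21-5 17-10 18 2 9-8-6-17 3-23 14-11 12-4 8-3 9 0 16 7 23 1 22 8 11-32-21-18-16-12-2-40 13-33 19-2 2 1 39 356 0-4-13-11-11-16-8-17-2 8-21 14-22 4-12 1-33 16-29 5-6 14-8 26-6 4-2 12-22 14-14 20-11 60-1 5-2 0-32-3-7-19-22-23-16-8 1-29 27-25 7-18-6-46-32-16-31-2-8-2-20-8-25-36-30-30-50-3-18z"/><path data-summit="405 141" data-summit-m="1486" d="M553 26l-254 0-2 2-11 25 3 18 5 10 19 27 6 13 36 30 8 25 2 20 14 33 9 10 41 28 18 6 22-6 12-8 20-20 8-1 23 16 13 13 9 14z"/><path data-summit="469 480" data-summit-m="1420" d="M553 315l-64 3-20 11-14 14-12 22-4 2-26 6-14 8-20 31-2 9 0 28-6 15-14 24-6 16 17 2 16 8 11 11 5 13 153 0 1-122-11-6-9-9-9-20 0-16 2-8 10-16 17-21z"/><path data-summit="147 349" data-summit-m="1519" d="M133 263l-18 0-23 10-29 33-11 5-10 0 1 187 34-20 35-12 12-1 23 18 29 19-6-14 0-17-7-23 0-16 3-9 4-8 11-12 18-12 13-5 9 0 6 4 0-7 10-18 9-38 0-18-5-4-32-8-36-19z"/><path data-summit="72 59" data-summit-m="1399" d="M203 26l-160 0-1 90 47 5 35 14 17-4 11-8 59-60 0-12z"/>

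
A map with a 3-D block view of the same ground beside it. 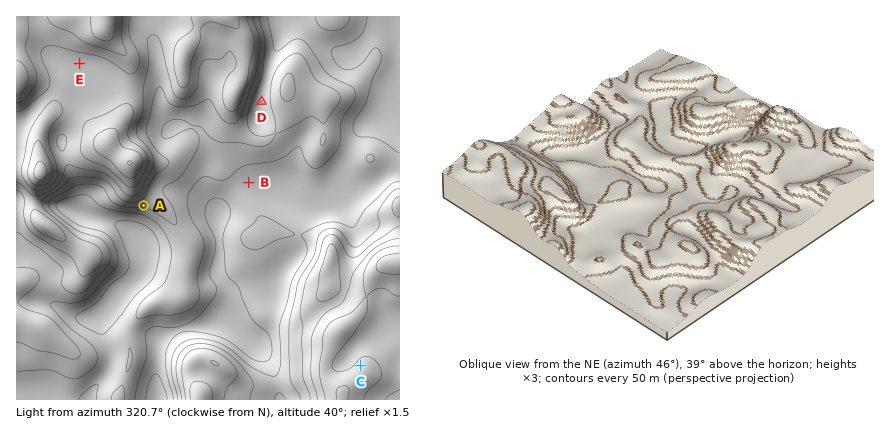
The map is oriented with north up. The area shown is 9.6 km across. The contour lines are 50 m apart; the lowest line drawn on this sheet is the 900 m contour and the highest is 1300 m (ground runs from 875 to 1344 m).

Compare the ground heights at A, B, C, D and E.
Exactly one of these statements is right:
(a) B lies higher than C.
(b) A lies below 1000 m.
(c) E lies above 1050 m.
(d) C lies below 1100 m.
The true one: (c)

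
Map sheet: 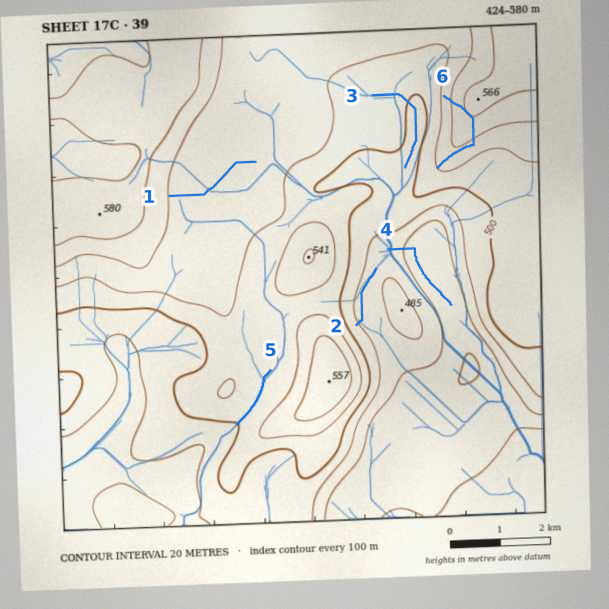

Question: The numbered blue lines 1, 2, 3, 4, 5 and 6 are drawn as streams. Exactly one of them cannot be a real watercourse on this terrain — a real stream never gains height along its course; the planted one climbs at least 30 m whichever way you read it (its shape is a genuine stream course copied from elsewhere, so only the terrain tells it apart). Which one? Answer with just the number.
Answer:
6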